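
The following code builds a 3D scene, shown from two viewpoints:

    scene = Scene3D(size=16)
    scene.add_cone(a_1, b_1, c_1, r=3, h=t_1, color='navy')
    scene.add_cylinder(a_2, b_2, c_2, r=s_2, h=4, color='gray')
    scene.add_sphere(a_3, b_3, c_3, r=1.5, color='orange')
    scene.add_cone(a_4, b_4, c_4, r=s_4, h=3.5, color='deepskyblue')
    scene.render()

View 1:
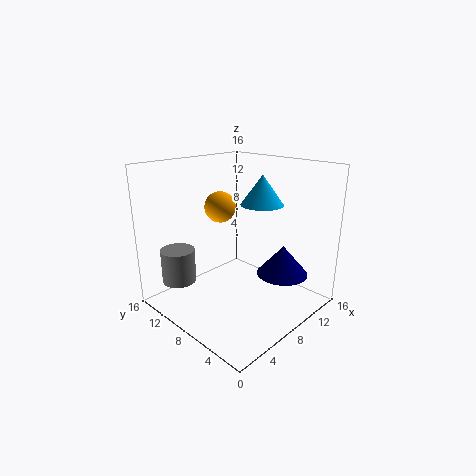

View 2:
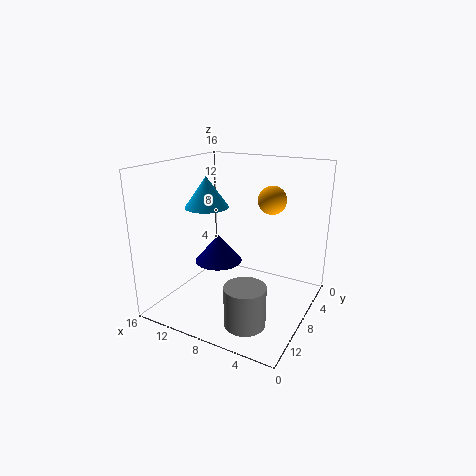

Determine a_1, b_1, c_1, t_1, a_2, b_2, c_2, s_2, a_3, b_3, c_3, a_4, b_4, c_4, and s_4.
a_1 = 12.5
b_1 = 5
c_1 = 3
t_1 = 3.5
a_2 = 4
b_2 = 14
c_2 = 2
s_2 = 2
a_3 = 4.5
b_3 = 7
c_3 = 12.5
a_4 = 12
b_4 = 8
c_4 = 11
s_4 = 2.5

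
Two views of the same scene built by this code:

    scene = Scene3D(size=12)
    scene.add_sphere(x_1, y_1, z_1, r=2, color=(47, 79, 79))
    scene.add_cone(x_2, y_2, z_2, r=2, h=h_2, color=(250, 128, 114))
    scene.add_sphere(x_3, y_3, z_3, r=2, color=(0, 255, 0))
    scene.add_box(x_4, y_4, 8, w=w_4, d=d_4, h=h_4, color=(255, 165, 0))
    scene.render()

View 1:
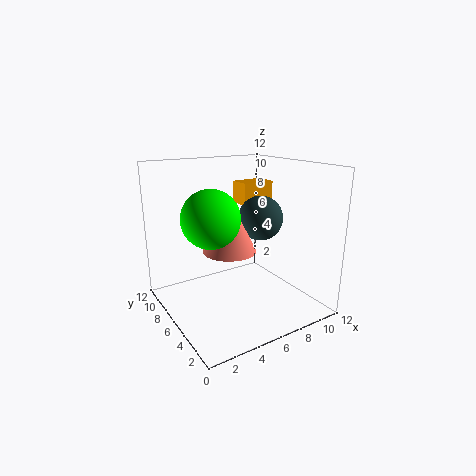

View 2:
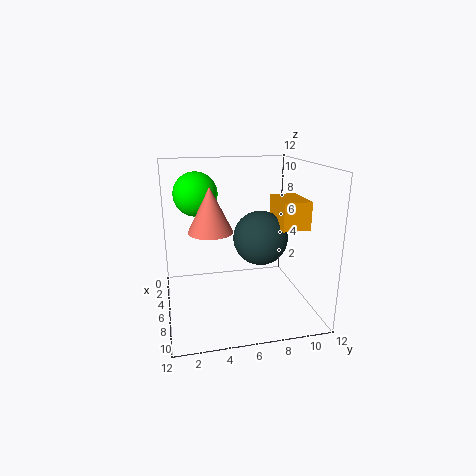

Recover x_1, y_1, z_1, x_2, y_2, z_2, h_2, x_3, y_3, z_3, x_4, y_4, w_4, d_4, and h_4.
x_1 = 9, y_1 = 7, z_1 = 7, x_2 = 4, y_2 = 4, z_2 = 6, h_2 = 4, x_3 = 2, y_3 = 3, z_3 = 9, x_4 = 8, y_4 = 8, w_4 = 3, d_4 = 2, h_4 = 2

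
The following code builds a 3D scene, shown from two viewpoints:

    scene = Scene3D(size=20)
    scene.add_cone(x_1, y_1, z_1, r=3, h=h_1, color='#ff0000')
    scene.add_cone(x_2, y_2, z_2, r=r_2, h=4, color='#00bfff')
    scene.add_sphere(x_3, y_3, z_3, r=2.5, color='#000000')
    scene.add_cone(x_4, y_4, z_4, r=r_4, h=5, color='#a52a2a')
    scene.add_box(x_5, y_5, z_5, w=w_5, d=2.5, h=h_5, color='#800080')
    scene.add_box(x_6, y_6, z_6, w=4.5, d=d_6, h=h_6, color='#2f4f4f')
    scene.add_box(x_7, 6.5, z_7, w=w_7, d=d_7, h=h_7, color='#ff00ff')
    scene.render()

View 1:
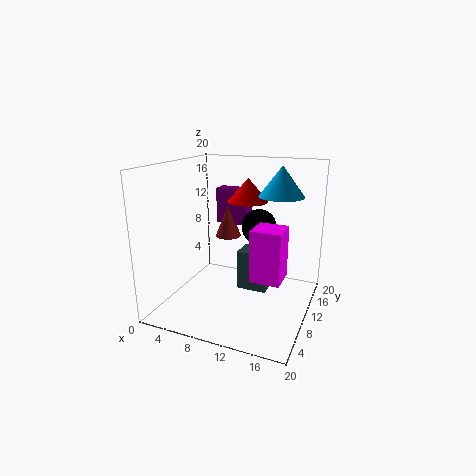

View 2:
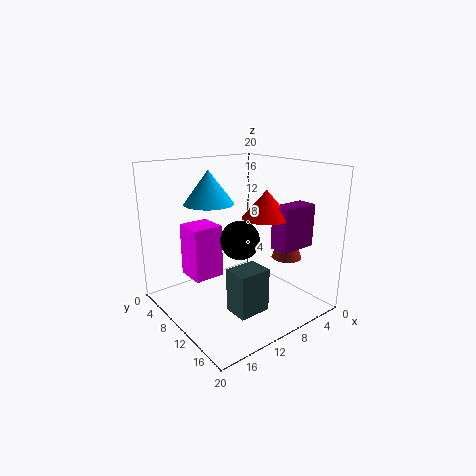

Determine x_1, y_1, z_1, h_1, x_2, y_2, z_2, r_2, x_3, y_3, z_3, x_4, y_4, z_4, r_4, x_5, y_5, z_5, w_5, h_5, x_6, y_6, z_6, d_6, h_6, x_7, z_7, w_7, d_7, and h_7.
x_1 = 9.5
y_1 = 15
z_1 = 14
h_1 = 3.5
x_2 = 15.5
y_2 = 11.5
z_2 = 16
r_2 = 3
x_3 = 12
y_3 = 13
z_3 = 11
x_4 = 6
y_4 = 15.5
z_4 = 8
r_4 = 2
x_5 = 4
y_5 = 15.5
z_5 = 10
w_5 = 5
h_5 = 5.5
x_6 = 9
y_6 = 12
z_6 = 1
d_6 = 3.5
h_6 = 6
x_7 = 13
z_7 = 5.5
w_7 = 4
d_7 = 4
h_7 = 7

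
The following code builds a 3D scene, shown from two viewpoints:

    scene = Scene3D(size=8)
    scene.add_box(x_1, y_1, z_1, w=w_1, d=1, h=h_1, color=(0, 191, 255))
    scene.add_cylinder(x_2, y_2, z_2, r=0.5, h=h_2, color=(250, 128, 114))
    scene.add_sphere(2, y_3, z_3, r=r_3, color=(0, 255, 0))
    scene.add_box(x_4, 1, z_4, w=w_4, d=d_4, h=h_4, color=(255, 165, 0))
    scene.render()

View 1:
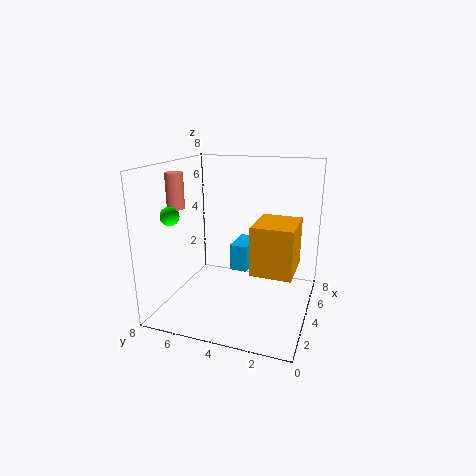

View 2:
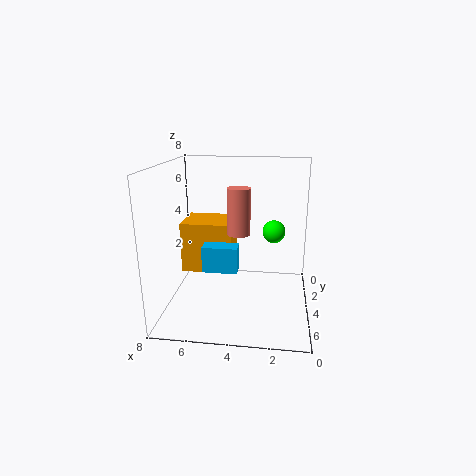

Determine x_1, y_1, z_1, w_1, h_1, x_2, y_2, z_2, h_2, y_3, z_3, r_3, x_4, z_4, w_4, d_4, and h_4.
x_1 = 4, y_1 = 3.5, z_1 = 2, w_1 = 2, h_1 = 1.5, x_2 = 3.5, y_2 = 7.5, z_2 = 5.5, h_2 = 2, y_3 = 7, z_3 = 5.5, r_3 = 0.5, x_4 = 4.5, z_4 = 1.5, w_4 = 3, d_4 = 2.5, h_4 = 3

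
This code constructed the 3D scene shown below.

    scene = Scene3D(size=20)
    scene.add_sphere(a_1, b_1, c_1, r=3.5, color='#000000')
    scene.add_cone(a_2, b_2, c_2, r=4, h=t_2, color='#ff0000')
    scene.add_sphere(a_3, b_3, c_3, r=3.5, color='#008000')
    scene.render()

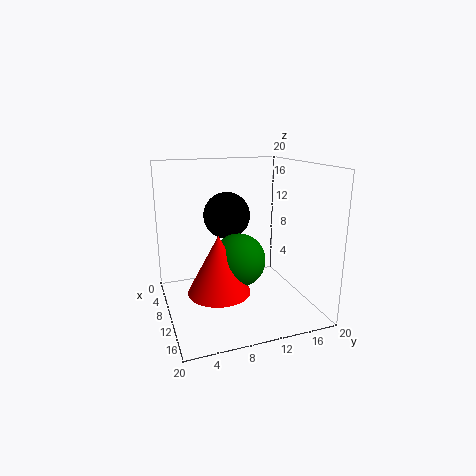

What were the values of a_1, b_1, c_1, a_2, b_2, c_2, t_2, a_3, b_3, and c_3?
a_1 = 5, b_1 = 10, c_1 = 12, a_2 = 14, b_2 = 6, c_2 = 4.5, t_2 = 7.5, a_3 = 13, b_3 = 9, c_3 = 8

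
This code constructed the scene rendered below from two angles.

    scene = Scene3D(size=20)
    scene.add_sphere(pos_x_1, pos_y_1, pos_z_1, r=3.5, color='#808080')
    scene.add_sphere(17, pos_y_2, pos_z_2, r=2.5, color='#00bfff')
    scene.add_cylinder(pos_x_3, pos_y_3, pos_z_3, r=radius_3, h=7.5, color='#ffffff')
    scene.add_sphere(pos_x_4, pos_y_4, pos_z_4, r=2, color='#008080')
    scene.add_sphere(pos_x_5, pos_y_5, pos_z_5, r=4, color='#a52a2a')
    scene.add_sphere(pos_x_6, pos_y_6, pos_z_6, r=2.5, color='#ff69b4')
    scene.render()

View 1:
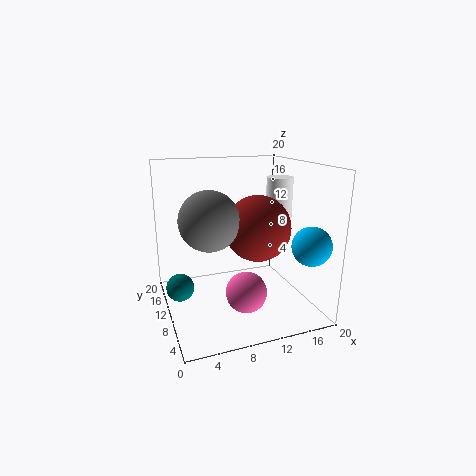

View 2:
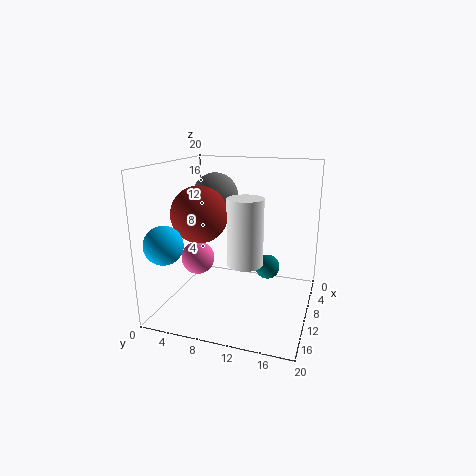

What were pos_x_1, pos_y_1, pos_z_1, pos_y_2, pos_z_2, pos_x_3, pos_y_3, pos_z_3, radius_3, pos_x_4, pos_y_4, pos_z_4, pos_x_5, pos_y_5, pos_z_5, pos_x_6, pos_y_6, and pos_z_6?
pos_x_1 = 4.5, pos_y_1 = 4.5, pos_z_1 = 14.5, pos_y_2 = 2.5, pos_z_2 = 10.5, pos_x_3 = 18, pos_y_3 = 13.5, pos_z_3 = 10, radius_3 = 2, pos_x_4 = 2, pos_y_4 = 12.5, pos_z_4 = 2.5, pos_x_5 = 10.5, pos_y_5 = 4.5, pos_z_5 = 13, pos_x_6 = 8.5, pos_y_6 = 3, pos_z_6 = 5.5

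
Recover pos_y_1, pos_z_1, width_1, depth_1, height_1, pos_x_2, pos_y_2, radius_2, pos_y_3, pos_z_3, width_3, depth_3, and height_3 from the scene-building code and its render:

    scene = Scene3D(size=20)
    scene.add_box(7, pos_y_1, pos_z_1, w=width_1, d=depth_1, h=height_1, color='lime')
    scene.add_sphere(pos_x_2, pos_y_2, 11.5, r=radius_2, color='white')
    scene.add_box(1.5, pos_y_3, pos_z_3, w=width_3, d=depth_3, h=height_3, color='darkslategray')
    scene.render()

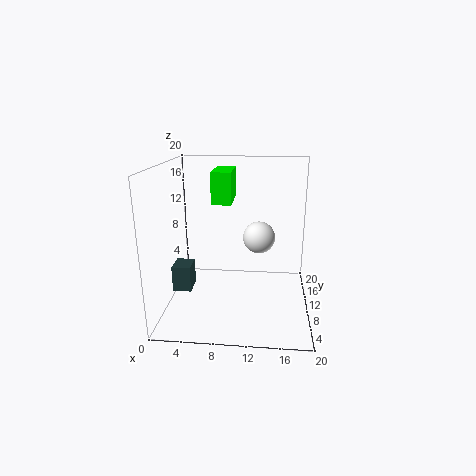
pos_y_1 = 6.5; pos_z_1 = 15.5; width_1 = 2.5; depth_1 = 5.5; height_1 = 4; pos_x_2 = 13; pos_y_2 = 6.5; radius_2 = 2; pos_y_3 = 6; pos_z_3 = 3.5; width_3 = 2.5; depth_3 = 3; height_3 = 3.5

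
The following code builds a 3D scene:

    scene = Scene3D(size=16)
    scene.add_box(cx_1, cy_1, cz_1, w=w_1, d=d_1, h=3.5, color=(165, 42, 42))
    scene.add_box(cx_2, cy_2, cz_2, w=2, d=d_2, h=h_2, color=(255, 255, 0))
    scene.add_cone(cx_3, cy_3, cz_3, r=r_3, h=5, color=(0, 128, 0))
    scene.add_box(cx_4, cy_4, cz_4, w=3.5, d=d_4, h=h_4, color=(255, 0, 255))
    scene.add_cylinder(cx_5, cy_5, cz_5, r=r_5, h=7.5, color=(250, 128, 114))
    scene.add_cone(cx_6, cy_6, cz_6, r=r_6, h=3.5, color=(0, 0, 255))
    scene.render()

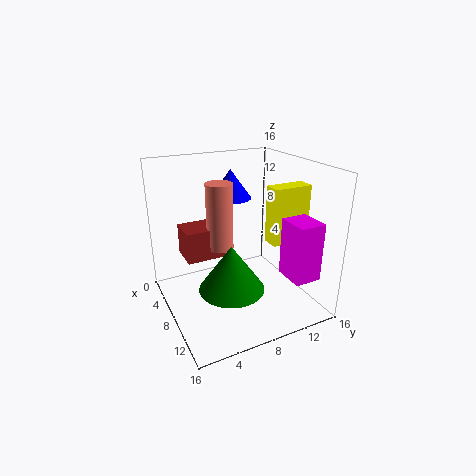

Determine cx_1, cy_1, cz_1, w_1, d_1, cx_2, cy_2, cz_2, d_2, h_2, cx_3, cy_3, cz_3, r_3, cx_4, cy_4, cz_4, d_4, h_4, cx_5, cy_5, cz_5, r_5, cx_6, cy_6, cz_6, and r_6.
cx_1 = 3.5
cy_1 = 2.5
cz_1 = 5.5
w_1 = 3.5
d_1 = 4.5
cx_2 = 8
cy_2 = 11.5
cz_2 = 7
d_2 = 4.5
h_2 = 6.5
cx_3 = 10.5
cy_3 = 6
cz_3 = 3.5
r_3 = 3.5
cx_4 = 10.5
cy_4 = 12
cz_4 = 4
d_4 = 3
h_4 = 6.5
cx_5 = 6.5
cy_5 = 6.5
cz_5 = 6.5
r_5 = 1.5
cx_6 = 3
cy_6 = 9.5
cz_6 = 11
r_6 = 2.5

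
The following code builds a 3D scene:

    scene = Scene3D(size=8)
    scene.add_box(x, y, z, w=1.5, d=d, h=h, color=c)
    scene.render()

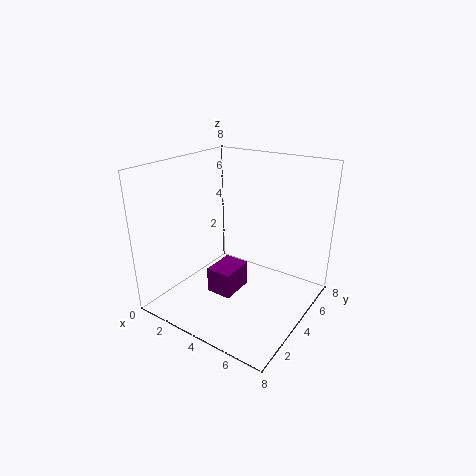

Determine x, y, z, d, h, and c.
x = 2.5
y = 3
z = 0.5
d = 2
h = 1.5
c = 'purple'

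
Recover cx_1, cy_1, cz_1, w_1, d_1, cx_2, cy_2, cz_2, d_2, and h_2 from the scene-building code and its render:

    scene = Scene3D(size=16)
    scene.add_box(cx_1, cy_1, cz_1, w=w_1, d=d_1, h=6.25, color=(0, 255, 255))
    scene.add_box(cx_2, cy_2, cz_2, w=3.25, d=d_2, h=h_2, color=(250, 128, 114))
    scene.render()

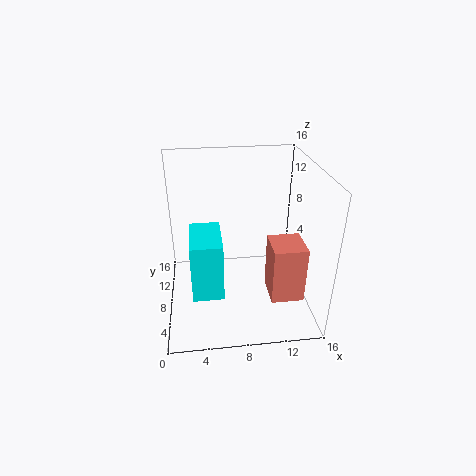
cx_1 = 2.75; cy_1 = 3.25; cz_1 = 3.5; w_1 = 3.25; d_1 = 5.5; cx_2 = 10.5; cy_2 = 1.25; cz_2 = 4.25; d_2 = 3.5; h_2 = 5.75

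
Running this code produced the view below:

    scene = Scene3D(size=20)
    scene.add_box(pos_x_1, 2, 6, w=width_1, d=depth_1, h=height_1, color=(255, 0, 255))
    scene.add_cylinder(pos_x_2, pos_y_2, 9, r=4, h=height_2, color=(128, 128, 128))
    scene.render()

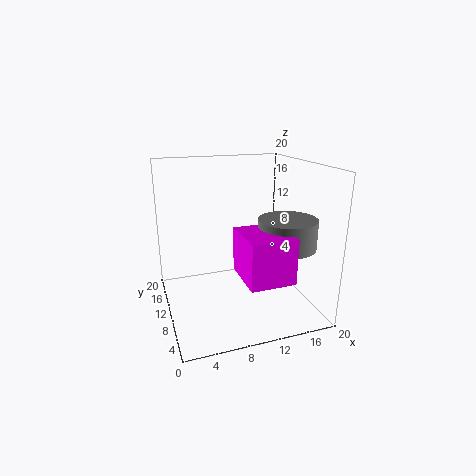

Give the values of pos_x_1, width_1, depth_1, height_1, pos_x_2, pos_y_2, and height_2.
pos_x_1 = 9
width_1 = 6
depth_1 = 7
height_1 = 6
pos_x_2 = 16
pos_y_2 = 7
height_2 = 4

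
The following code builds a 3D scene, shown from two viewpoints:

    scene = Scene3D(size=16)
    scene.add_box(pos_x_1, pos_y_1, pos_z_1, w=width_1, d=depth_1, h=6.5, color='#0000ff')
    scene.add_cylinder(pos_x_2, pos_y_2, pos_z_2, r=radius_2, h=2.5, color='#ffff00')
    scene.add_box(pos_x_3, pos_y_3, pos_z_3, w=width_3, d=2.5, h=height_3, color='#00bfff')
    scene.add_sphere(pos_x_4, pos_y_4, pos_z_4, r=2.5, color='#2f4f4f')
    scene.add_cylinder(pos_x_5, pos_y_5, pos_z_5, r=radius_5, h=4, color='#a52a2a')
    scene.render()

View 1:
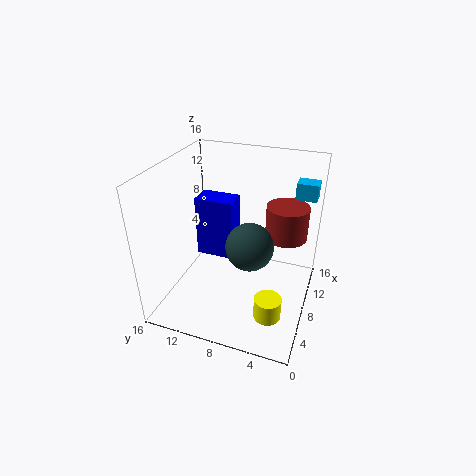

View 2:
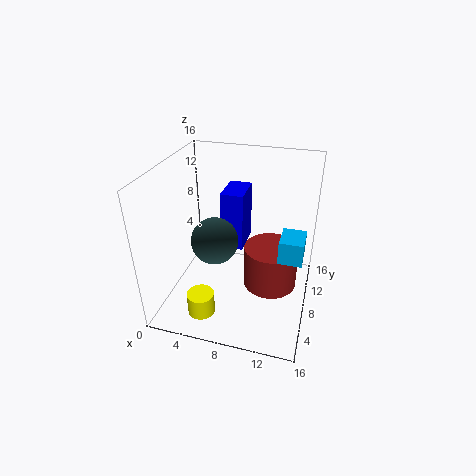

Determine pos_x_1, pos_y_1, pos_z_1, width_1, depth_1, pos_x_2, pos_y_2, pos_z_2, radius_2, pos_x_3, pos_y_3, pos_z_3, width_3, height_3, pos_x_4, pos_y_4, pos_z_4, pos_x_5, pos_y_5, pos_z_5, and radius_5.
pos_x_1 = 6, pos_y_1 = 8, pos_z_1 = 6.5, width_1 = 2.5, depth_1 = 4, pos_x_2 = 5, pos_y_2 = 3.5, pos_z_2 = 0.5, radius_2 = 1.5, pos_x_3 = 13.5, pos_y_3 = 0.5, pos_z_3 = 11, width_3 = 2, height_3 = 2, pos_x_4 = 6, pos_y_4 = 6, pos_z_4 = 8.5, pos_x_5 = 12.5, pos_y_5 = 3.5, pos_z_5 = 6.5, radius_5 = 2.5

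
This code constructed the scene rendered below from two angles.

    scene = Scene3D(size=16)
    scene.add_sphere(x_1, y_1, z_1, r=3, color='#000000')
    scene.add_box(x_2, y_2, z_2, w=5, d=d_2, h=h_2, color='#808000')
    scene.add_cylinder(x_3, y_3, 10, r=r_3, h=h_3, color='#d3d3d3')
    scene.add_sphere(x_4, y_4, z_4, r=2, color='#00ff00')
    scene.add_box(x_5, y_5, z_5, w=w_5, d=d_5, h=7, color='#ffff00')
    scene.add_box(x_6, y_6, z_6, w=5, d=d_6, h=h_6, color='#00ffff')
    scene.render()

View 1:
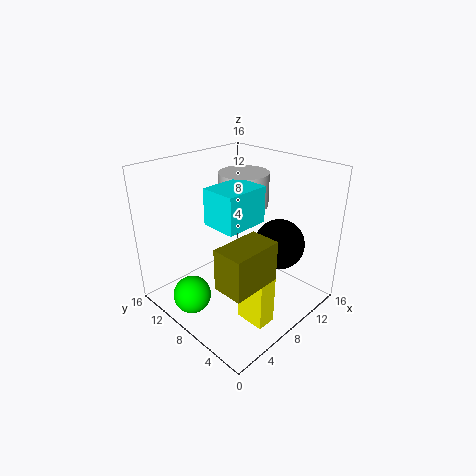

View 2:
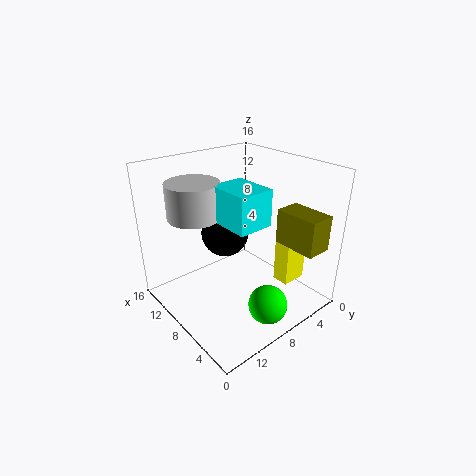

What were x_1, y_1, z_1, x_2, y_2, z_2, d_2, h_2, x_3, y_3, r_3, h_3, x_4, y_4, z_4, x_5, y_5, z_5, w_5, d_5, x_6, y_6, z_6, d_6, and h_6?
x_1 = 13
y_1 = 6
z_1 = 6
x_2 = 1
y_2 = 1
z_2 = 7
d_2 = 3
h_2 = 4
x_3 = 12
y_3 = 11
r_3 = 3
h_3 = 4
x_4 = 2
y_4 = 9
z_4 = 3
x_5 = 4
y_5 = 1
z_5 = 2
w_5 = 2
d_5 = 3
x_6 = 5
y_6 = 6
z_6 = 10
d_6 = 4
h_6 = 4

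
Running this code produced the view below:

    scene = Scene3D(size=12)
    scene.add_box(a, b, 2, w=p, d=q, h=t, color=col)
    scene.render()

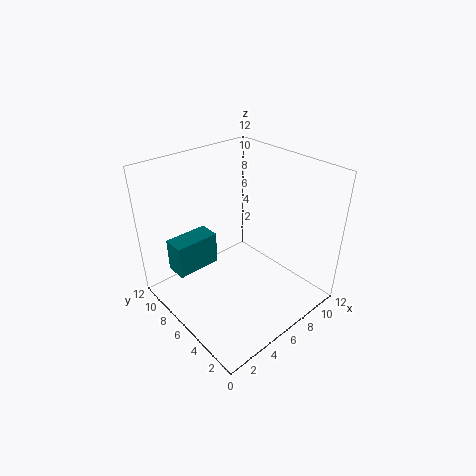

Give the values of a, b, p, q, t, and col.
a = 2, b = 9, p = 4, q = 2, t = 3, col = 'teal'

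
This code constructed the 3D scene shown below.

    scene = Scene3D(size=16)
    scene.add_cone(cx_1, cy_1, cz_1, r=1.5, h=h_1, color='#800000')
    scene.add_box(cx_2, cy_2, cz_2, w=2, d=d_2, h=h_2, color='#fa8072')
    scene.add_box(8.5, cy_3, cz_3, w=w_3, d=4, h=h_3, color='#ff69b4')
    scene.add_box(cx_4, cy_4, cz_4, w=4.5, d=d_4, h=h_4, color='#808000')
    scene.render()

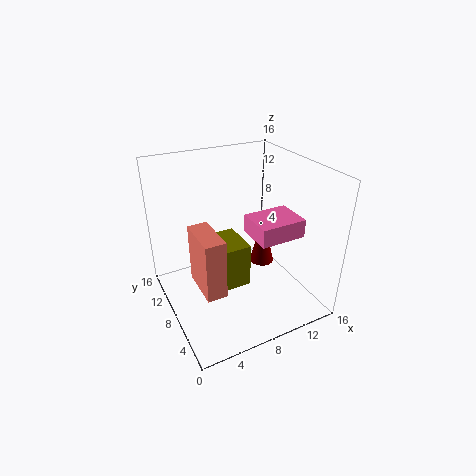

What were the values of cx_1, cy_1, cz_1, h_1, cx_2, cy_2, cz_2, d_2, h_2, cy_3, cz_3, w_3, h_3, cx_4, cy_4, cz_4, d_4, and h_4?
cx_1 = 12.5
cy_1 = 10
cz_1 = 2.5
h_1 = 6
cx_2 = 2
cy_2 = 2.5
cz_2 = 5.5
d_2 = 4.5
h_2 = 6
cy_3 = 3.5
cz_3 = 9
w_3 = 5
h_3 = 2
cx_4 = 5.5
cy_4 = 8.5
cz_4 = 0.5
d_4 = 5
h_4 = 5.5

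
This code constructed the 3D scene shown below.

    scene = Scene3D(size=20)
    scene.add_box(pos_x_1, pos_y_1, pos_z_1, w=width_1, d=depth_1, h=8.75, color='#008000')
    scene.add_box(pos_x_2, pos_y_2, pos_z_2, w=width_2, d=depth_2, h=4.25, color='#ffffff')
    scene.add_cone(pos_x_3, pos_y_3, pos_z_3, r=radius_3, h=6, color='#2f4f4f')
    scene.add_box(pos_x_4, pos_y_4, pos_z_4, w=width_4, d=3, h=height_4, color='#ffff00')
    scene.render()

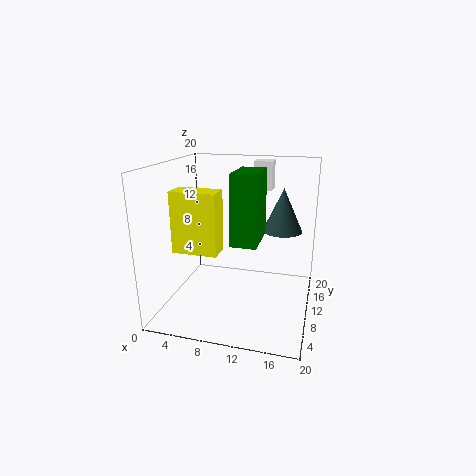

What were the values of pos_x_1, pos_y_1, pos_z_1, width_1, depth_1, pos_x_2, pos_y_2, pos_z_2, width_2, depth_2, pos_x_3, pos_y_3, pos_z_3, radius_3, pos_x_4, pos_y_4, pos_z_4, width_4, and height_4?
pos_x_1 = 10.5
pos_y_1 = 4.25
pos_z_1 = 11
width_1 = 3.25
depth_1 = 6
pos_x_2 = 10.75
pos_y_2 = 15.75
pos_z_2 = 15.5
width_2 = 2.75
depth_2 = 2.75
pos_x_3 = 15.75
pos_y_3 = 12.5
pos_z_3 = 10.75
radius_3 = 2.75
pos_x_4 = 3.25
pos_y_4 = 3.5
pos_z_4 = 9.75
width_4 = 5.75
height_4 = 7.75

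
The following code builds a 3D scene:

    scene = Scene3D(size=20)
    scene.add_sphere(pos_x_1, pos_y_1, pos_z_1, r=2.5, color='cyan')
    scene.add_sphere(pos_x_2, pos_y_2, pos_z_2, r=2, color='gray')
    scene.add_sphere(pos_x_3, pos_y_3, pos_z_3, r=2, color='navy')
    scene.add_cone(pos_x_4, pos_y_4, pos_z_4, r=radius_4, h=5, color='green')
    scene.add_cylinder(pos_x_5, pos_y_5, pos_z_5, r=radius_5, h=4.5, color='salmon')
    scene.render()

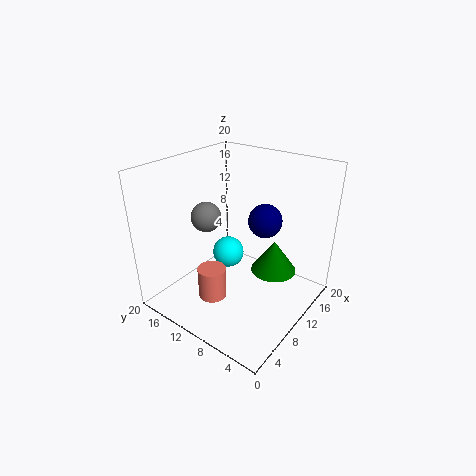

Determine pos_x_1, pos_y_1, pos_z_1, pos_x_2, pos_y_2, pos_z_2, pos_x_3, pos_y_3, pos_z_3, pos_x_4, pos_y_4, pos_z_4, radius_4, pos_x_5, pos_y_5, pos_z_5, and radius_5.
pos_x_1 = 14; pos_y_1 = 15; pos_z_1 = 4; pos_x_2 = 7; pos_y_2 = 13; pos_z_2 = 13.5; pos_x_3 = 8; pos_y_3 = 4.5; pos_z_3 = 15; pos_x_4 = 16; pos_y_4 = 7.5; pos_z_4 = 2.5; radius_4 = 3.5; pos_x_5 = 6.5; pos_y_5 = 12; pos_z_5 = 1.5; radius_5 = 2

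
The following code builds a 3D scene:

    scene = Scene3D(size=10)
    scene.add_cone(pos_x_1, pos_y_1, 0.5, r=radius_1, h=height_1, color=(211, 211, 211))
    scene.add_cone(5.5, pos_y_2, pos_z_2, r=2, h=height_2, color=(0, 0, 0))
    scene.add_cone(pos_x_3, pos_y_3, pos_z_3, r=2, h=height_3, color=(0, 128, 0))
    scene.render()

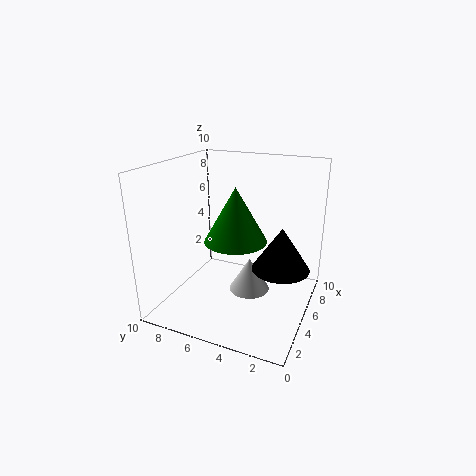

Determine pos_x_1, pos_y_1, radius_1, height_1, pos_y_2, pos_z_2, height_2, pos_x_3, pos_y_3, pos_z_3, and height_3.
pos_x_1 = 6, pos_y_1 = 4.5, radius_1 = 1.5, height_1 = 2.5, pos_y_2 = 2, pos_z_2 = 3, height_2 = 3, pos_x_3 = 3.5, pos_y_3 = 4.5, pos_z_3 = 5.5, height_3 = 3.5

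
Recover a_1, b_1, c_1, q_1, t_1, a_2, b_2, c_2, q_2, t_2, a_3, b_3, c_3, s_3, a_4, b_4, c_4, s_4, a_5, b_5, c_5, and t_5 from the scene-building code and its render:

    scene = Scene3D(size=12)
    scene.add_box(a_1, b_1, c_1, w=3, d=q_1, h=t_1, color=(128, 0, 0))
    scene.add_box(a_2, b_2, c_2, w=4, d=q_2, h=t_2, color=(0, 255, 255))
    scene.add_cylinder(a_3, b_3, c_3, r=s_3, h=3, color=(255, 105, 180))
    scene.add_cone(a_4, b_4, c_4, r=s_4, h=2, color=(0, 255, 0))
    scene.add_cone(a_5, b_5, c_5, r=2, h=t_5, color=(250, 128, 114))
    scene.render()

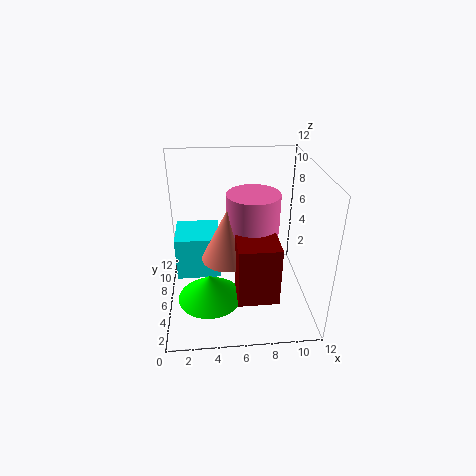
a_1 = 5.5; b_1 = 0.5; c_1 = 3.5; q_1 = 2.5; t_1 = 4.5; a_2 = 0.5; b_2 = 7.5; c_2 = 1; q_2 = 4; t_2 = 4; a_3 = 7; b_3 = 4.5; c_3 = 7.5; s_3 = 2; a_4 = 3.5; b_4 = 3; c_4 = 2.5; s_4 = 2.5; a_5 = 5; b_5 = 4; c_5 = 5.5; t_5 = 4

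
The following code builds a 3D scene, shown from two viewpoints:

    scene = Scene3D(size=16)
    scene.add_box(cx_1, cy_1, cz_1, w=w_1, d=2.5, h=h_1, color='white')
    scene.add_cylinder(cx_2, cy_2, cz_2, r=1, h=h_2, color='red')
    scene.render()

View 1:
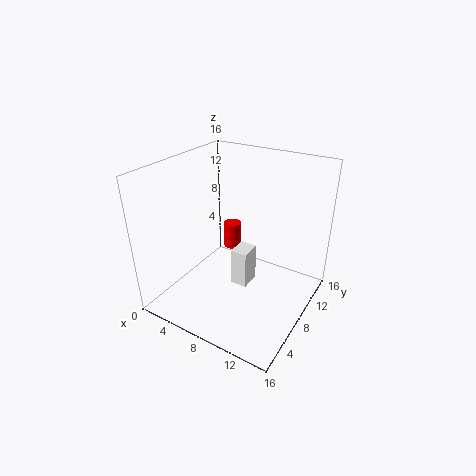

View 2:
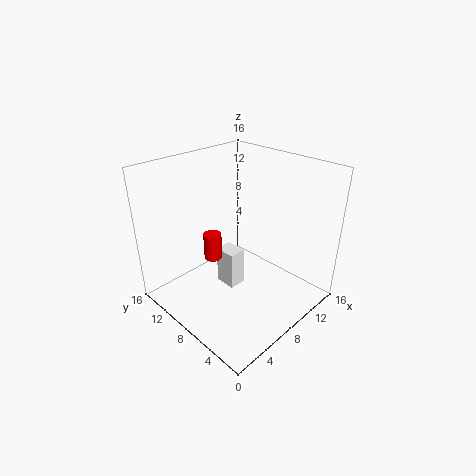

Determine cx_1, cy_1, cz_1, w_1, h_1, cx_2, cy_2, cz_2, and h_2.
cx_1 = 7; cy_1 = 8; cz_1 = 1.5; w_1 = 2; h_1 = 4.5; cx_2 = 6; cy_2 = 10; cz_2 = 5.5; h_2 = 3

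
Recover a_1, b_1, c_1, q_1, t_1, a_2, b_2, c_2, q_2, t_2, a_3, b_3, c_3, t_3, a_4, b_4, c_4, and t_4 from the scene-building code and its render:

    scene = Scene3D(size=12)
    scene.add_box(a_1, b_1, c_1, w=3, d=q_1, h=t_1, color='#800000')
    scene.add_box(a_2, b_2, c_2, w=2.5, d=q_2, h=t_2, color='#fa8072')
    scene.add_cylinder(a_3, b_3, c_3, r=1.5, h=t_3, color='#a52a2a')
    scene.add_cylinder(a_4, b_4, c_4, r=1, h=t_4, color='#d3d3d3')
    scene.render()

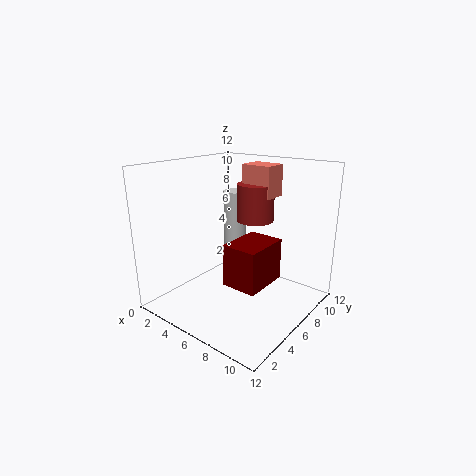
a_1 = 6, b_1 = 4, c_1 = 2.5, q_1 = 4, t_1 = 3.5, a_2 = 6, b_2 = 6.5, c_2 = 9.5, q_2 = 2, t_2 = 2.5, a_3 = 7, b_3 = 7, c_3 = 7.5, t_3 = 3, a_4 = 4.5, b_4 = 7.5, c_4 = 4.5, t_4 = 5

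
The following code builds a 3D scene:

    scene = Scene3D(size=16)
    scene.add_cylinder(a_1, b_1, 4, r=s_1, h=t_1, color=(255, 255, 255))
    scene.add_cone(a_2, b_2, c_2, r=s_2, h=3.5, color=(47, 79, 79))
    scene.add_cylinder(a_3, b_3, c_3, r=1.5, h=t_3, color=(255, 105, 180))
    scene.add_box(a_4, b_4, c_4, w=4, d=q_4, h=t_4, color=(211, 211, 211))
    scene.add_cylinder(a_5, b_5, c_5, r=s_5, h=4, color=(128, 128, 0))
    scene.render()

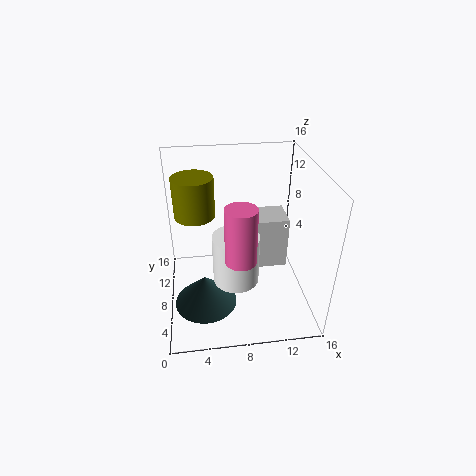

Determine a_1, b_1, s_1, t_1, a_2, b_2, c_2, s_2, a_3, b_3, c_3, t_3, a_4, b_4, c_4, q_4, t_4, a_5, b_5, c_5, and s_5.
a_1 = 7.5; b_1 = 6; s_1 = 2.5; t_1 = 5.5; a_2 = 4; b_2 = 6; c_2 = 1; s_2 = 3.5; a_3 = 7.5; b_3 = 2.5; c_3 = 9; t_3 = 5.5; a_4 = 10.5; b_4 = 10; c_4 = 2; q_4 = 4; t_4 = 6.5; a_5 = 3.5; b_5 = 6.5; c_5 = 12; s_5 = 2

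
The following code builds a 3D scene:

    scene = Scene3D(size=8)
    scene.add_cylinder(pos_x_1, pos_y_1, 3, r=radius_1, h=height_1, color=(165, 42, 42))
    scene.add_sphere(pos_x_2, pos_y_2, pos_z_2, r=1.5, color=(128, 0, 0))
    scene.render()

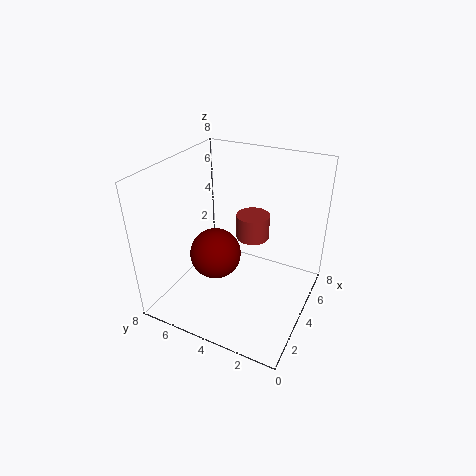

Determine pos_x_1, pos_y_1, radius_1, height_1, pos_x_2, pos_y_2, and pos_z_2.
pos_x_1 = 6, pos_y_1 = 4, radius_1 = 1, height_1 = 1.5, pos_x_2 = 4, pos_y_2 = 5.5, pos_z_2 = 2.5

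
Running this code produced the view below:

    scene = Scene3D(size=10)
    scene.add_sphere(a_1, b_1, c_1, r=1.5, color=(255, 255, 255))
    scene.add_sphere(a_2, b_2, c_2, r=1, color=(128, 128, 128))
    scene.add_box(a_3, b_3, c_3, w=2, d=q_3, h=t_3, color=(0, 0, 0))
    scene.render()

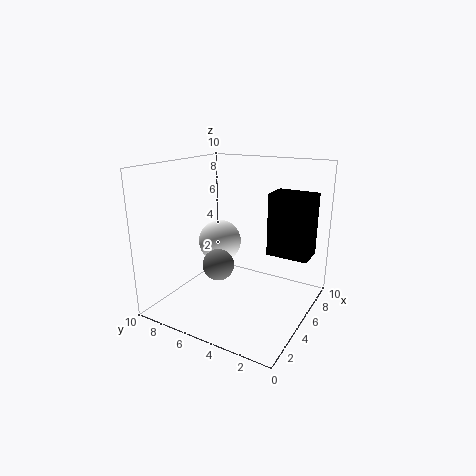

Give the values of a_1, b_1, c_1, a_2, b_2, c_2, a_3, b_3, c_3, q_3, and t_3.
a_1 = 5
b_1 = 6.5
c_1 = 4.5
a_2 = 2.5
b_2 = 5
c_2 = 4
a_3 = 6.5
b_3 = 0.5
c_3 = 3.5
q_3 = 3
t_3 = 4.5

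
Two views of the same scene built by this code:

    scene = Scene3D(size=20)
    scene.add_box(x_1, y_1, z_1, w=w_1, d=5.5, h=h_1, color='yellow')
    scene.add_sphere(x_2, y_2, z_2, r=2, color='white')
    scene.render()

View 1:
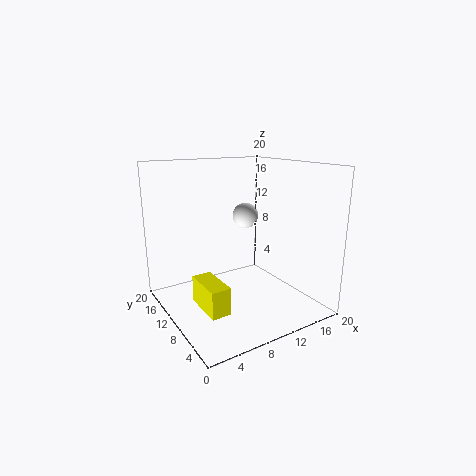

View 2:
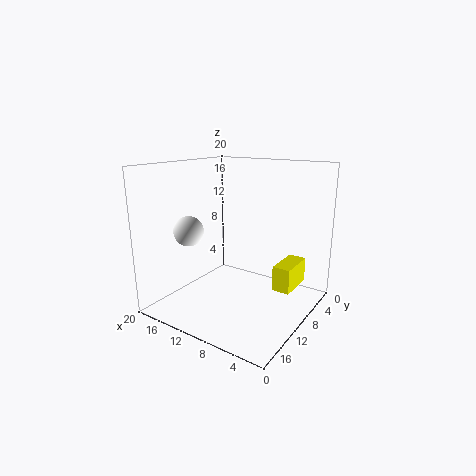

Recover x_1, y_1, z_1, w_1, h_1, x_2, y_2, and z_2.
x_1 = 2.5; y_1 = 3.5; z_1 = 3; w_1 = 2.5; h_1 = 3.5; x_2 = 14.5; y_2 = 15; z_2 = 11.5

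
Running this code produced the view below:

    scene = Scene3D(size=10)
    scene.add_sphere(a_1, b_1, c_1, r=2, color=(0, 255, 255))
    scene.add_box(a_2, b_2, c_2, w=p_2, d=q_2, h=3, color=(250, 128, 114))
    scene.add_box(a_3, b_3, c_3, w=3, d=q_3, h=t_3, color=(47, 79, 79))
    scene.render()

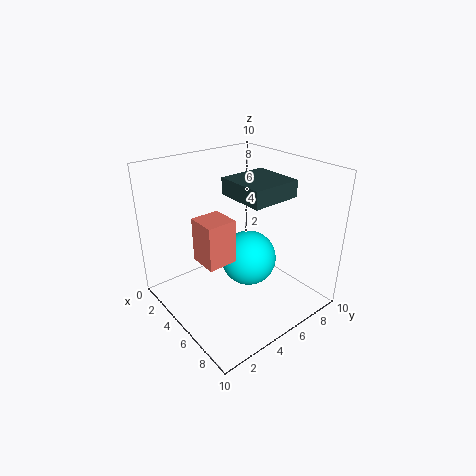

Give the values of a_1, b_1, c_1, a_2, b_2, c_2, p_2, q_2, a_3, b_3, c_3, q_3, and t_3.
a_1 = 5; b_1 = 6; c_1 = 3; a_2 = 4; b_2 = 2; c_2 = 4; p_2 = 2; q_2 = 2; a_3 = 6; b_3 = 3; c_3 = 9; q_3 = 3; t_3 = 1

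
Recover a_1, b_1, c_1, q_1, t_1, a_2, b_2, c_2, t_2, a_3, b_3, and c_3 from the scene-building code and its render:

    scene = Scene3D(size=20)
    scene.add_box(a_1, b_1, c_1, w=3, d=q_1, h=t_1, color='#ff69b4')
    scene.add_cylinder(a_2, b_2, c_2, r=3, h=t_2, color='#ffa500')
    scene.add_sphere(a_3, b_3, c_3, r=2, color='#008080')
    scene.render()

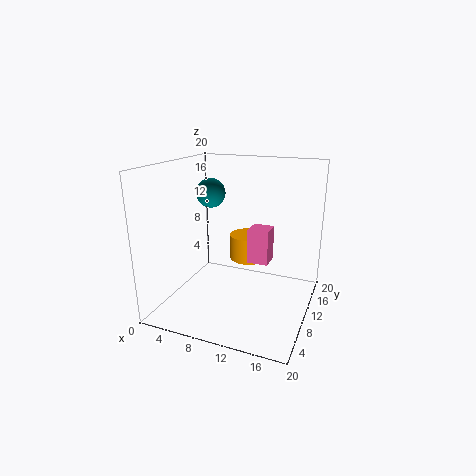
a_1 = 11
b_1 = 11
c_1 = 6
q_1 = 3
t_1 = 5
a_2 = 9
b_2 = 17
c_2 = 4
t_2 = 4
a_3 = 6
b_3 = 10
c_3 = 16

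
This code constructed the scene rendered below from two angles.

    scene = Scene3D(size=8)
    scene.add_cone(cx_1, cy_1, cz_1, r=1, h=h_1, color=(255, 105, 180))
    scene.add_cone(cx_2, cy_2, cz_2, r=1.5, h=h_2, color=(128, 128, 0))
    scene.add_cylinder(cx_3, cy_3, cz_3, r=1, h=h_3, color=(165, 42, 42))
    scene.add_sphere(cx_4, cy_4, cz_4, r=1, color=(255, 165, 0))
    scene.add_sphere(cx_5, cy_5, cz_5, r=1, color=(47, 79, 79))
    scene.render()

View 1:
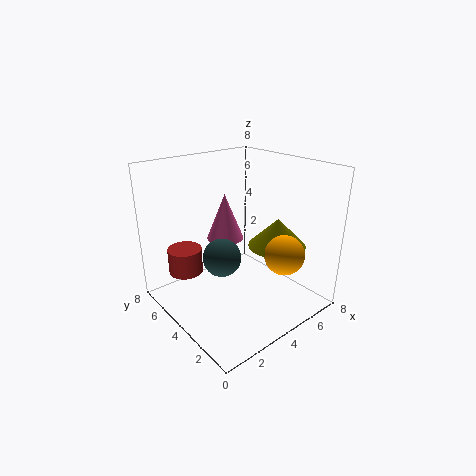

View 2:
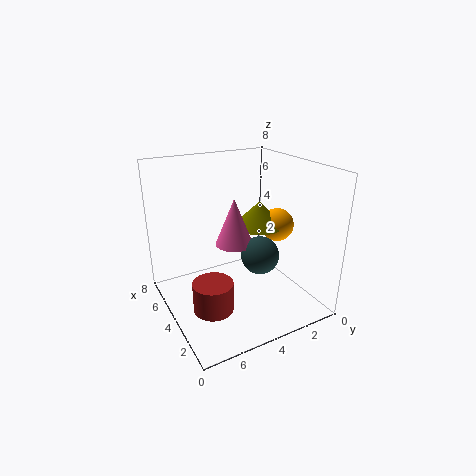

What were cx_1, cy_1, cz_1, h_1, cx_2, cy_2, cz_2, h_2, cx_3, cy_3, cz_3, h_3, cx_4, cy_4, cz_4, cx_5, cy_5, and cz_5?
cx_1 = 3.5; cy_1 = 4.5; cz_1 = 4; h_1 = 2.5; cx_2 = 5; cy_2 = 2; cz_2 = 4; h_2 = 1.5; cx_3 = 2; cy_3 = 6.5; cz_3 = 1.5; h_3 = 1.5; cx_4 = 4.5; cy_4 = 1; cz_4 = 4; cx_5 = 2.5; cy_5 = 3.5; cz_5 = 3.5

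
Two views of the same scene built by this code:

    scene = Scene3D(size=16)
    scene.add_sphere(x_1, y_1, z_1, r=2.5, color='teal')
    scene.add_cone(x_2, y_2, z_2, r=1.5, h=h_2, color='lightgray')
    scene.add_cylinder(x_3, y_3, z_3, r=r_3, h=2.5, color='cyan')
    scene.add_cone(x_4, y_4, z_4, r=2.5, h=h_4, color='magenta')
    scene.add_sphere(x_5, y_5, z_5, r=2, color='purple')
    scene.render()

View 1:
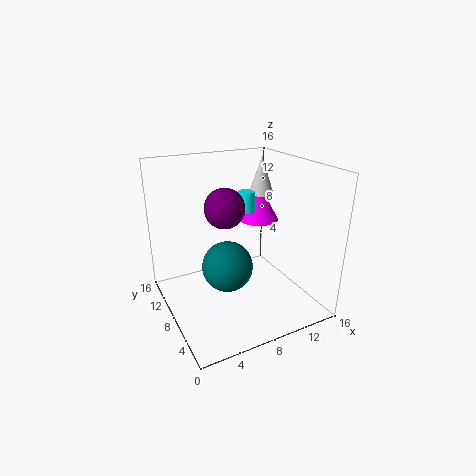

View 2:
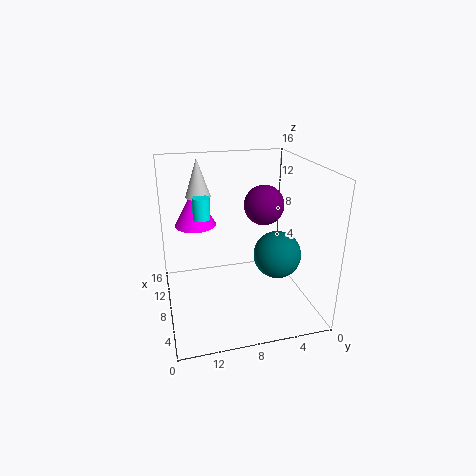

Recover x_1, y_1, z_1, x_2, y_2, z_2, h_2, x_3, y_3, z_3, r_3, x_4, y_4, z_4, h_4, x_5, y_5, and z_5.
x_1 = 5, y_1 = 4.5, z_1 = 7, x_2 = 13, y_2 = 11.5, z_2 = 11.5, h_2 = 4.5, x_3 = 11, y_3 = 11.5, z_3 = 9.5, r_3 = 1, x_4 = 13, y_4 = 12, z_4 = 8, h_4 = 4.5, x_5 = 5.5, y_5 = 6, z_5 = 12.5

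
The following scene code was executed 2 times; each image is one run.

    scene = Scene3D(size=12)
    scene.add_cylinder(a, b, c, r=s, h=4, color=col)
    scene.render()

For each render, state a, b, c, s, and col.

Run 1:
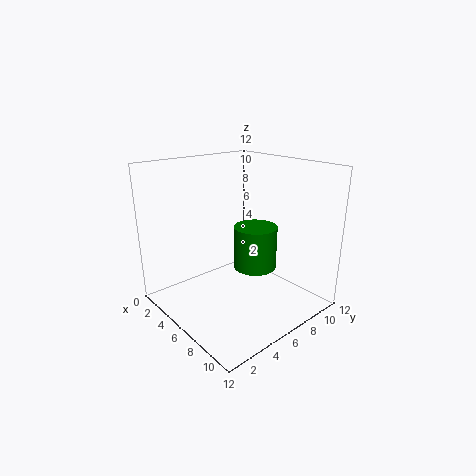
a = 5, b = 9, c = 2, s = 2, col = 'green'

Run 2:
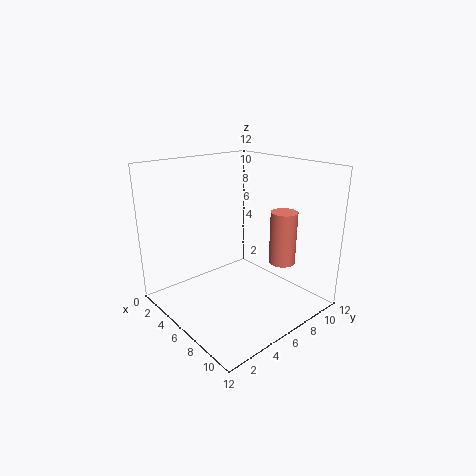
a = 10, b = 7, c = 5, s = 1, col = 'salmon'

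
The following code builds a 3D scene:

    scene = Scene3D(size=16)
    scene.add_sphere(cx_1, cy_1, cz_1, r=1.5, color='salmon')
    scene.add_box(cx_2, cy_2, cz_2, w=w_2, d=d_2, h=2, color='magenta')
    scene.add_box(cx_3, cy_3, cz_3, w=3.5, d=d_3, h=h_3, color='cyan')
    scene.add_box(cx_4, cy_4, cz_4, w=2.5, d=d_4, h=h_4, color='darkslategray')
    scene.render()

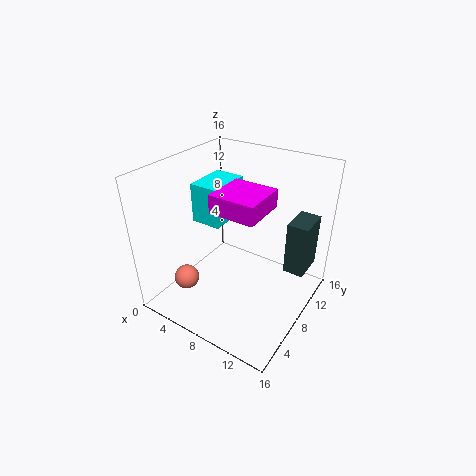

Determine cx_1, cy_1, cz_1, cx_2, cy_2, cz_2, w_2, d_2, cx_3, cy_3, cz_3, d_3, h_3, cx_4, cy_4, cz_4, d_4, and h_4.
cx_1 = 2, cy_1 = 5.5, cz_1 = 1.5, cx_2 = 6.5, cy_2 = 5, cz_2 = 12, w_2 = 5, d_2 = 5, cx_3 = 2.5, cy_3 = 7, cz_3 = 9, d_3 = 5, h_3 = 4.5, cx_4 = 12, cy_4 = 12, cz_4 = 2.5, d_4 = 4, h_4 = 6.5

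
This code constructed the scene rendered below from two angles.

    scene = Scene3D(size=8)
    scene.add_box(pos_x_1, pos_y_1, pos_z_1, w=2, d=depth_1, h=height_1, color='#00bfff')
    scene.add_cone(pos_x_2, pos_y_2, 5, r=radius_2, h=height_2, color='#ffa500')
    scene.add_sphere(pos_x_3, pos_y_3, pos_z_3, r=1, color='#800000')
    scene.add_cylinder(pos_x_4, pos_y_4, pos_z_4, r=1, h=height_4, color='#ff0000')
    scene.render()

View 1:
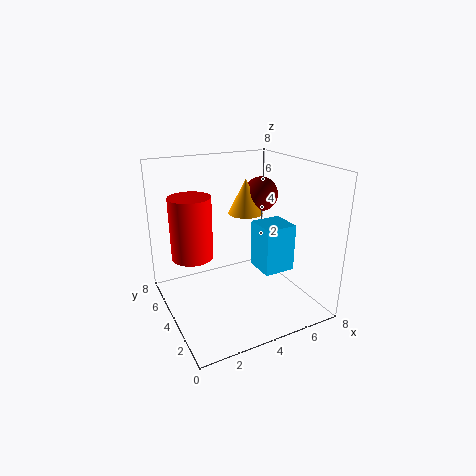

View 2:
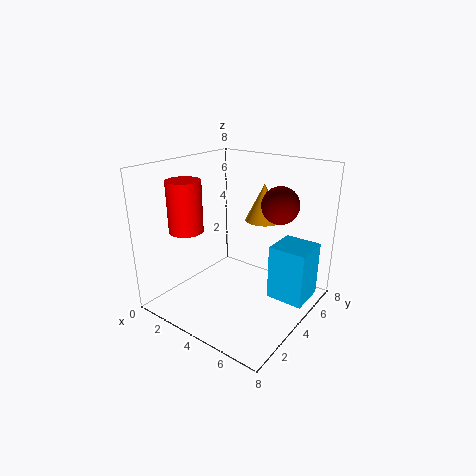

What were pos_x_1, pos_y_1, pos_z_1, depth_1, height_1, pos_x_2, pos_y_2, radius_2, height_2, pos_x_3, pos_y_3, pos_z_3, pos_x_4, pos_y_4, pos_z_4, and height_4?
pos_x_1 = 6, pos_y_1 = 4, pos_z_1 = 1, depth_1 = 2, height_1 = 3, pos_x_2 = 5, pos_y_2 = 5, radius_2 = 1, height_2 = 2, pos_x_3 = 6, pos_y_3 = 5, pos_z_3 = 6, pos_x_4 = 1, pos_y_4 = 3, pos_z_4 = 4, height_4 = 3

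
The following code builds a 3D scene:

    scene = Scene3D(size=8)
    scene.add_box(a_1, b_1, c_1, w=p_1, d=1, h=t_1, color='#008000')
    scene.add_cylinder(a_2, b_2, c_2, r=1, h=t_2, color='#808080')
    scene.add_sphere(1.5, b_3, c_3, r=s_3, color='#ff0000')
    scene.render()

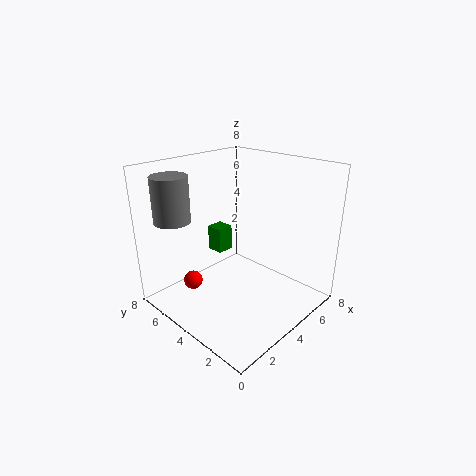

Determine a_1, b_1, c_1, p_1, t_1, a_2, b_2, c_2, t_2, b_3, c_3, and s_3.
a_1 = 4; b_1 = 5.5; c_1 = 2.5; p_1 = 1; t_1 = 1.5; a_2 = 1.5; b_2 = 6.5; c_2 = 5; t_2 = 2.5; b_3 = 5; c_3 = 2; s_3 = 0.5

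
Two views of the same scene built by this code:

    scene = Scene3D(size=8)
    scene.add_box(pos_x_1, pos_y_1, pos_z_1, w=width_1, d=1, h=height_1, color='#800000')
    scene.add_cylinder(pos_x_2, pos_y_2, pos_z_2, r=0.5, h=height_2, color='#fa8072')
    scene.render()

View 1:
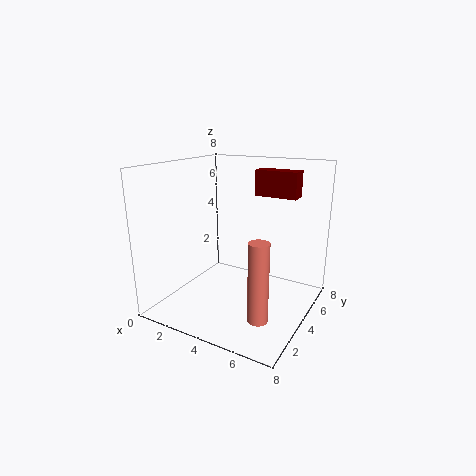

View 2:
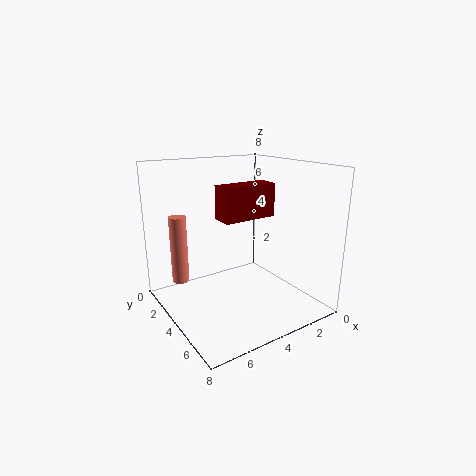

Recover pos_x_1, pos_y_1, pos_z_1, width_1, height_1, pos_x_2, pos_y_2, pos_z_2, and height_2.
pos_x_1 = 4
pos_y_1 = 6
pos_z_1 = 6
width_1 = 2.5
height_1 = 1.5
pos_x_2 = 6.5
pos_y_2 = 1.5
pos_z_2 = 1
height_2 = 4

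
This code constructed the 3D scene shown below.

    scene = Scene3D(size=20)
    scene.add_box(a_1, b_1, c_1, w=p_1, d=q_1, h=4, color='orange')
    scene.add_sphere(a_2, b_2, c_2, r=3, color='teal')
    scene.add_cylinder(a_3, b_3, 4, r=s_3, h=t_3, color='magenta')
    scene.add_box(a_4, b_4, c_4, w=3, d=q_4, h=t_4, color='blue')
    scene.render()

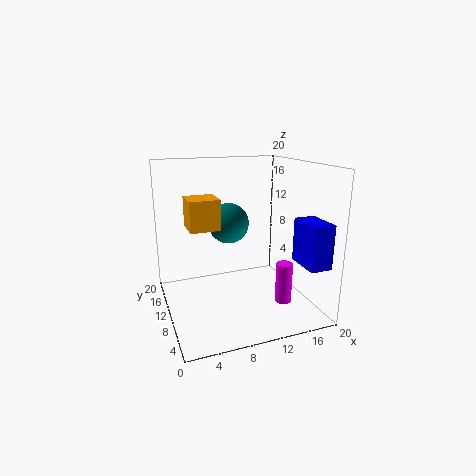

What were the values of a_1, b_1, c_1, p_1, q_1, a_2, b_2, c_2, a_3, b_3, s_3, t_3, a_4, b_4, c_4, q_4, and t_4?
a_1 = 3
b_1 = 8
c_1 = 12
p_1 = 4
q_1 = 4
a_2 = 10
b_2 = 14
c_2 = 11
a_3 = 13
b_3 = 2
s_3 = 1
t_3 = 5
a_4 = 17
b_4 = 2
c_4 = 7
q_4 = 5
t_4 = 6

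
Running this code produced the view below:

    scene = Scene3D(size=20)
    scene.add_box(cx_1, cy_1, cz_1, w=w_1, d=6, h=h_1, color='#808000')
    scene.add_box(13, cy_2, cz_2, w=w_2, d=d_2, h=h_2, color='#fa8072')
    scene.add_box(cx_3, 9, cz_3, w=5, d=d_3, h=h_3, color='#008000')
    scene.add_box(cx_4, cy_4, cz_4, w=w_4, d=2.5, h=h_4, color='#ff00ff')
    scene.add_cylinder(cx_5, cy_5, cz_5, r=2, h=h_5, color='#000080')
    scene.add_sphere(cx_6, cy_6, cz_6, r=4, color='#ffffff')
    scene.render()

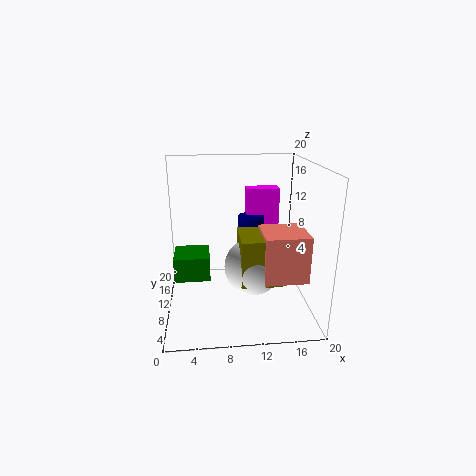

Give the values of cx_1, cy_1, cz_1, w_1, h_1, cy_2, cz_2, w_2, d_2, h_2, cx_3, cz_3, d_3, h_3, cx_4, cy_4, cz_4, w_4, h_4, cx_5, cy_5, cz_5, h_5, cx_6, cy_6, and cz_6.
cx_1 = 10; cy_1 = 5.5; cz_1 = 4.5; w_1 = 5.5; h_1 = 6.5; cy_2 = 5; cz_2 = 5; w_2 = 6; d_2 = 6; h_2 = 6.5; cx_3 = 1; cz_3 = 4; d_3 = 5; h_3 = 3.5; cx_4 = 12; cy_4 = 15.5; cz_4 = 8; w_4 = 5; h_4 = 7.5; cx_5 = 12.5; cy_5 = 15; cz_5 = 7; h_5 = 4.5; cx_6 = 12; cy_6 = 9; cz_6 = 6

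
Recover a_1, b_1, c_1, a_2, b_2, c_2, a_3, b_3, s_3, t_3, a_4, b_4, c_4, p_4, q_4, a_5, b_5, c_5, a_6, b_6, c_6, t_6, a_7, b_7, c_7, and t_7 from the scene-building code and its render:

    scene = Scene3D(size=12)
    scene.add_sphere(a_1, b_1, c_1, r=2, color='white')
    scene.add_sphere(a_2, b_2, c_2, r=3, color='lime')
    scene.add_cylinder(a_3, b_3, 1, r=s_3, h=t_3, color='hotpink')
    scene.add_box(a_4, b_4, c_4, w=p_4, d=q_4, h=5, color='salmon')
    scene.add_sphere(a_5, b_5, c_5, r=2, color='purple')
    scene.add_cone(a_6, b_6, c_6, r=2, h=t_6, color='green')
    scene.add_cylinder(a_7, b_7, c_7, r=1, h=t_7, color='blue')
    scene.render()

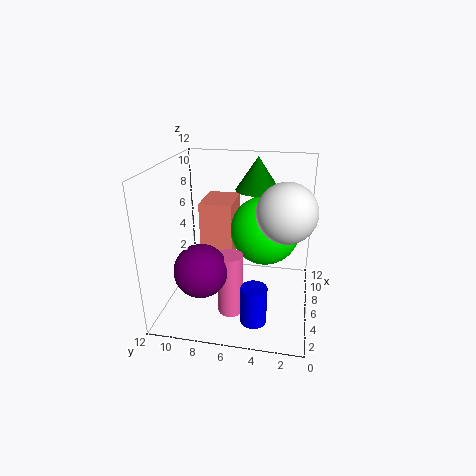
a_1 = 2
b_1 = 2
c_1 = 10
a_2 = 8
b_2 = 4
c_2 = 6
a_3 = 3
b_3 = 6
s_3 = 1
t_3 = 5
a_4 = 8
b_4 = 7
c_4 = 3
p_4 = 4
q_4 = 3
a_5 = 2
b_5 = 8
c_5 = 5
a_6 = 10
b_6 = 5
c_6 = 9
t_6 = 3
a_7 = 2
b_7 = 4
c_7 = 1
t_7 = 3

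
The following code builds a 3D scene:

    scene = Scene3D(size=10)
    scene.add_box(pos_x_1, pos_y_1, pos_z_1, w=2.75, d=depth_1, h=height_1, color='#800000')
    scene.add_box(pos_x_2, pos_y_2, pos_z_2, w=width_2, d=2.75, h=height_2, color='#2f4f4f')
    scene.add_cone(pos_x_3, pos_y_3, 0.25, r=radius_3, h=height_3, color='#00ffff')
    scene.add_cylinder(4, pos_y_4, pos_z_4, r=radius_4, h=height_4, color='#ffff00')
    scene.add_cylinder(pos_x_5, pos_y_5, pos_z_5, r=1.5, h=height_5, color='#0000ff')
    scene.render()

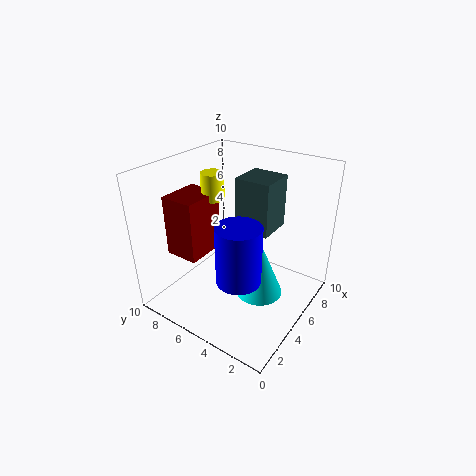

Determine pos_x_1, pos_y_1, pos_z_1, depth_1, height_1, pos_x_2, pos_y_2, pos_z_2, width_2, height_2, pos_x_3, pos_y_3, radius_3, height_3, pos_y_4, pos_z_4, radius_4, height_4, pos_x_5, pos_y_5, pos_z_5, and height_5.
pos_x_1 = 1.5, pos_y_1 = 6, pos_z_1 = 4.5, depth_1 = 2.25, height_1 = 4, pos_x_2 = 6.75, pos_y_2 = 3.75, pos_z_2 = 4.5, width_2 = 2.75, height_2 = 4, pos_x_3 = 6, pos_y_3 = 3.75, radius_3 = 1.75, height_3 = 4.25, pos_y_4 = 6.25, pos_z_4 = 8, radius_4 = 0.75, height_4 = 1.75, pos_x_5 = 3.25, pos_y_5 = 3.75, pos_z_5 = 3, height_5 = 4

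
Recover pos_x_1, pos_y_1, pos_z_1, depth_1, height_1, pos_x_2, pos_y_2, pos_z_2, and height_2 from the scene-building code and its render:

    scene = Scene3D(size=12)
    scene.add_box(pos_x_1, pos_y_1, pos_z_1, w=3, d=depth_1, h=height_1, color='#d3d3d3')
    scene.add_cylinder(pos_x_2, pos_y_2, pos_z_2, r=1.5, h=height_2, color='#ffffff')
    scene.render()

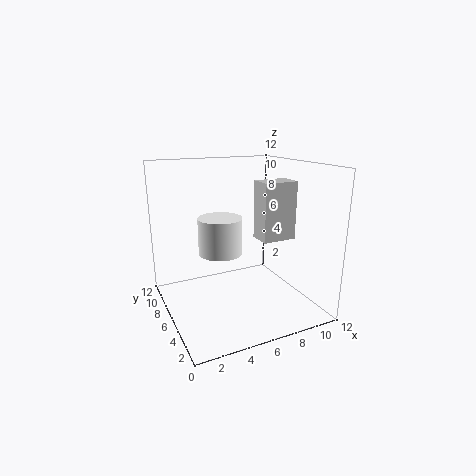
pos_x_1 = 8
pos_y_1 = 5
pos_z_1 = 5.5
depth_1 = 2
height_1 = 5
pos_x_2 = 3
pos_y_2 = 2.5
pos_z_2 = 6.5
height_2 = 2.5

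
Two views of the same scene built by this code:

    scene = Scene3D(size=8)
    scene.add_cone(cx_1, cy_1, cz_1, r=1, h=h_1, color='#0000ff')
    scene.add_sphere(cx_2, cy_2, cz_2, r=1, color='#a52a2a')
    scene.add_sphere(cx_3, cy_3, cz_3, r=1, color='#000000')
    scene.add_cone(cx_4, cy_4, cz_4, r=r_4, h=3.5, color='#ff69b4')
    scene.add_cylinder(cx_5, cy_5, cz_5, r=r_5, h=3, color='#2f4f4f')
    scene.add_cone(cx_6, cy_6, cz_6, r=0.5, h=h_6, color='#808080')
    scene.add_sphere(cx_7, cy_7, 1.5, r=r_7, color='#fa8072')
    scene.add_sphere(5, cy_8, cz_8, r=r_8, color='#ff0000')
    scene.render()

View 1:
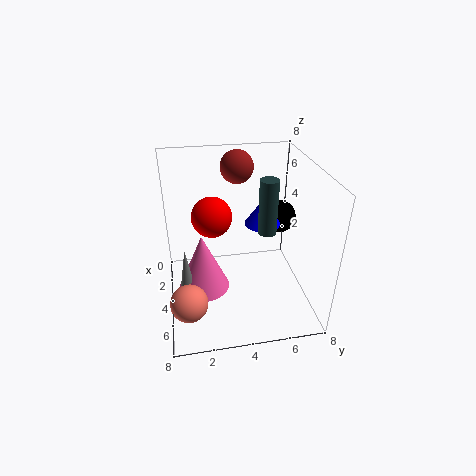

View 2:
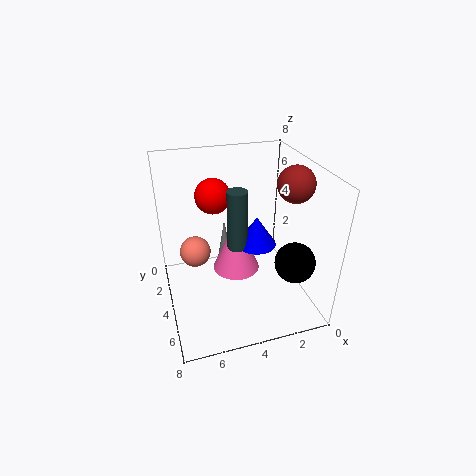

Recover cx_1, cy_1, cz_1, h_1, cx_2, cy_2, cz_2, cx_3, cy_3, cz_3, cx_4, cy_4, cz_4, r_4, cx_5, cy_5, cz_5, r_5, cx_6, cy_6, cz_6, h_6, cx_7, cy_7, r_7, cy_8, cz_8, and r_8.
cx_1 = 3.5
cy_1 = 5.5
cz_1 = 4.5
h_1 = 1.5
cx_2 = 1
cy_2 = 4.5
cz_2 = 7
cx_3 = 2
cy_3 = 7
cz_3 = 4
cx_4 = 3.5
cy_4 = 2
cz_4 = 0.5
r_4 = 1.5
cx_5 = 4.5
cy_5 = 5.5
cz_5 = 4.5
r_5 = 0.5
cx_6 = 4
cy_6 = 1
cz_6 = 0.5
h_6 = 3
cx_7 = 6
cy_7 = 1
r_7 = 1
cy_8 = 2.5
cz_8 = 6
r_8 = 1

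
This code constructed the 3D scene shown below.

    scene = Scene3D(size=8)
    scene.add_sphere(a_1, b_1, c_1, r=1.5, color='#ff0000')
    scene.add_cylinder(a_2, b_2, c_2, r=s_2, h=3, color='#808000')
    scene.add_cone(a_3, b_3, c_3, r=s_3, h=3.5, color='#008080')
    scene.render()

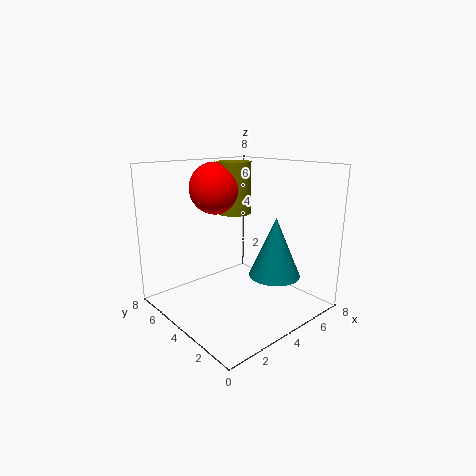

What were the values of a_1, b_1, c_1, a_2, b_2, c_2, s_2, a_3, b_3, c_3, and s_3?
a_1 = 4, b_1 = 6, c_1 = 6.5, a_2 = 5, b_2 = 5.5, c_2 = 5, s_2 = 1, a_3 = 6, b_3 = 3, c_3 = 1.5, s_3 = 1.5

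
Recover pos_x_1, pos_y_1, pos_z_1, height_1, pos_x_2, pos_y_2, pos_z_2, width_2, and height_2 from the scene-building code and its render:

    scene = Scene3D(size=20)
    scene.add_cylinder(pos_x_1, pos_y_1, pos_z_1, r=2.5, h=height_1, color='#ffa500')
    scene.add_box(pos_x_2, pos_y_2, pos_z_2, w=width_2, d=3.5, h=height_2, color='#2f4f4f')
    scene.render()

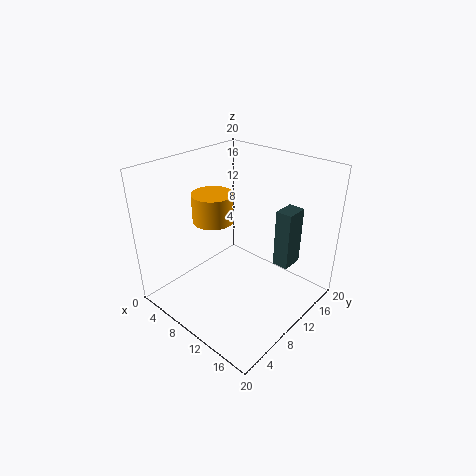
pos_x_1 = 10
pos_y_1 = 5.5
pos_z_1 = 14.5
height_1 = 3.5
pos_x_2 = 12
pos_y_2 = 16
pos_z_2 = 3.5
width_2 = 2.5
height_2 = 9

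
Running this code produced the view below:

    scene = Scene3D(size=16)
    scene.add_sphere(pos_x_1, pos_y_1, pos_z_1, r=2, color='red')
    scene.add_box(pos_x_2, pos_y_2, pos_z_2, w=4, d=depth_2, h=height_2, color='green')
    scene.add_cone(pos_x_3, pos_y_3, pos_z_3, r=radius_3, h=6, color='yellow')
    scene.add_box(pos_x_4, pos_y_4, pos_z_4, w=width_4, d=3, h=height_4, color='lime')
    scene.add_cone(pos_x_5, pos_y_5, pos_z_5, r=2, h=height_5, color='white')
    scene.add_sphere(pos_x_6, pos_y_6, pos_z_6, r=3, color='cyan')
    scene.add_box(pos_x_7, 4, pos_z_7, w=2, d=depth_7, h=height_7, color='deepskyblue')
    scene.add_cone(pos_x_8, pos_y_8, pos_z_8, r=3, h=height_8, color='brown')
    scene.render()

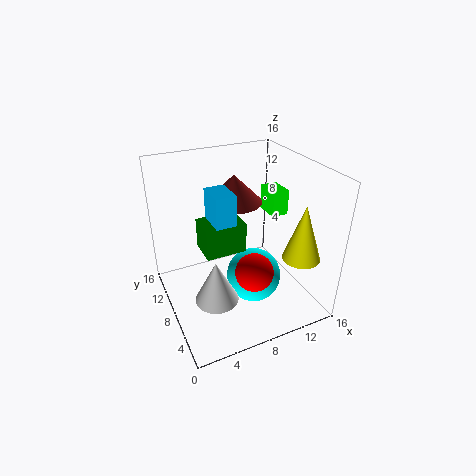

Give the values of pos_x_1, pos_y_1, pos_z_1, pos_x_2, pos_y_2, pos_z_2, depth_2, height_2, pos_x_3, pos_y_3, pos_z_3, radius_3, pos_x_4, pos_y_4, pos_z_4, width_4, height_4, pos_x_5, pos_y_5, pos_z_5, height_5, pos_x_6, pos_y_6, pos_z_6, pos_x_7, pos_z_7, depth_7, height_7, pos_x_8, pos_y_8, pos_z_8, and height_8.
pos_x_1 = 8
pos_y_1 = 4
pos_z_1 = 6
pos_x_2 = 3
pos_y_2 = 4
pos_z_2 = 9
depth_2 = 3
height_2 = 3
pos_x_3 = 13
pos_y_3 = 3
pos_z_3 = 7
radius_3 = 2
pos_x_4 = 13
pos_y_4 = 9
pos_z_4 = 9
width_4 = 2
height_4 = 3
pos_x_5 = 3
pos_y_5 = 2
pos_z_5 = 6
height_5 = 4
pos_x_6 = 9
pos_y_6 = 6
pos_z_6 = 4
pos_x_7 = 4
pos_z_7 = 11
depth_7 = 3
height_7 = 4
pos_x_8 = 8
pos_y_8 = 9
pos_z_8 = 12
height_8 = 3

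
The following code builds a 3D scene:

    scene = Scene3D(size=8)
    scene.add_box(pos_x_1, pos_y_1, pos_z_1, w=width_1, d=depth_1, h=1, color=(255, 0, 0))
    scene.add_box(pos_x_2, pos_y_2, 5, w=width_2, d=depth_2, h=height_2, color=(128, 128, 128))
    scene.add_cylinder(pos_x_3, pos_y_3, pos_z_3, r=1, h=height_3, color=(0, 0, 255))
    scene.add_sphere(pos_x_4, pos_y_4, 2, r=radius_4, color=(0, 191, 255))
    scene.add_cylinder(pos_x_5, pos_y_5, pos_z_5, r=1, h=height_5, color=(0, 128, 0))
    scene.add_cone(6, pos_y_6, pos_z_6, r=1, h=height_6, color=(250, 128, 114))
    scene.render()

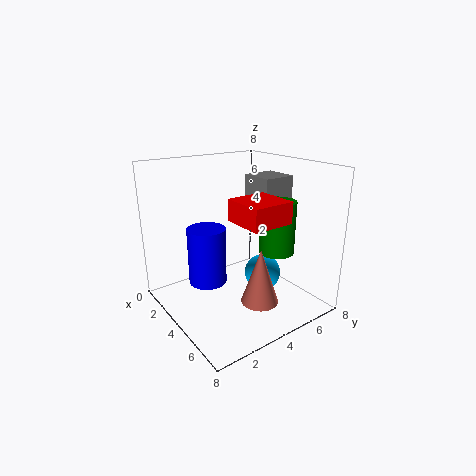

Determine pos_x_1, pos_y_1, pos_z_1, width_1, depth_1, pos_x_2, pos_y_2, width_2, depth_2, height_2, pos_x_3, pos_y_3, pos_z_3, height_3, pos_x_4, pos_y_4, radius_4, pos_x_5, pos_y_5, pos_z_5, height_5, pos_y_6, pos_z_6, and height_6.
pos_x_1 = 6
pos_y_1 = 2
pos_z_1 = 6
width_1 = 2
depth_1 = 2
pos_x_2 = 2
pos_y_2 = 6
width_2 = 2
depth_2 = 2
height_2 = 2
pos_x_3 = 4
pos_y_3 = 2
pos_z_3 = 2
height_3 = 3
pos_x_4 = 5
pos_y_4 = 5
radius_4 = 1
pos_x_5 = 5
pos_y_5 = 6
pos_z_5 = 3
height_5 = 3
pos_y_6 = 4
pos_z_6 = 1
height_6 = 3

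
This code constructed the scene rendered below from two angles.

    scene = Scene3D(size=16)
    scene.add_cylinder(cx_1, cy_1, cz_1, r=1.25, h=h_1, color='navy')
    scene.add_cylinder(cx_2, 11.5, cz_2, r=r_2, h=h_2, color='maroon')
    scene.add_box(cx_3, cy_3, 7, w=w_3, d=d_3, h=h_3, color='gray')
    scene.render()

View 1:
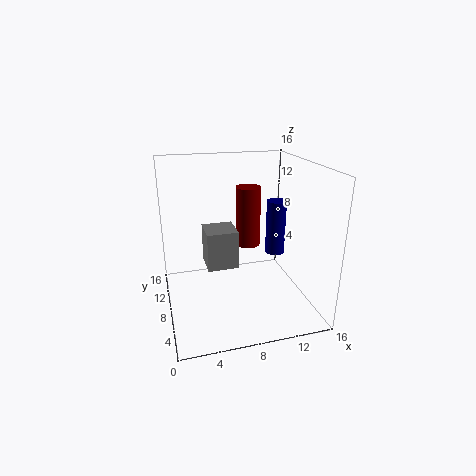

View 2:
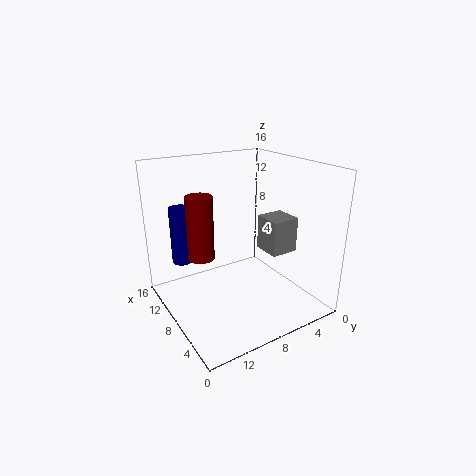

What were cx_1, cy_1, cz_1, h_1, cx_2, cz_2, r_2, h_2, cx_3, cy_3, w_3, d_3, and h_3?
cx_1 = 14.25, cy_1 = 12.25, cz_1 = 3.5, h_1 = 7, cx_2 = 10.25, cz_2 = 5.5, r_2 = 1.5, h_2 = 7.25, cx_3 = 3.75, cy_3 = 3.25, w_3 = 3, d_3 = 3, h_3 = 3.75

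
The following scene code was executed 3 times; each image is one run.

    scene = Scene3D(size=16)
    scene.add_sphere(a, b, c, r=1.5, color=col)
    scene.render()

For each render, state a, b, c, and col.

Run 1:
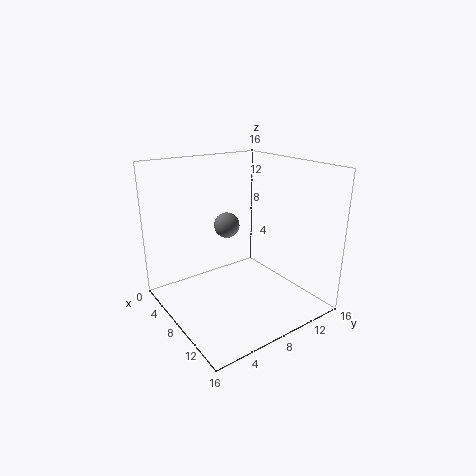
a = 5
b = 8.5
c = 8.5
col = 'gray'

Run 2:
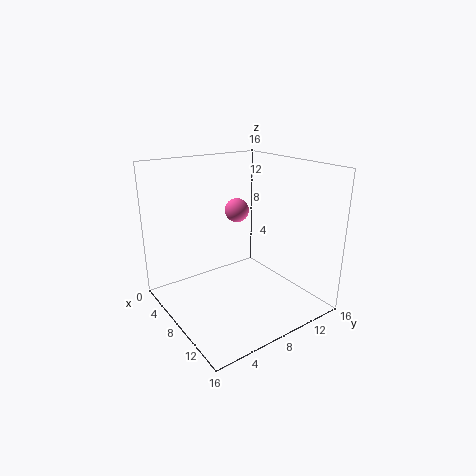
a = 3.5
b = 11
c = 9.5
col = 'hotpink'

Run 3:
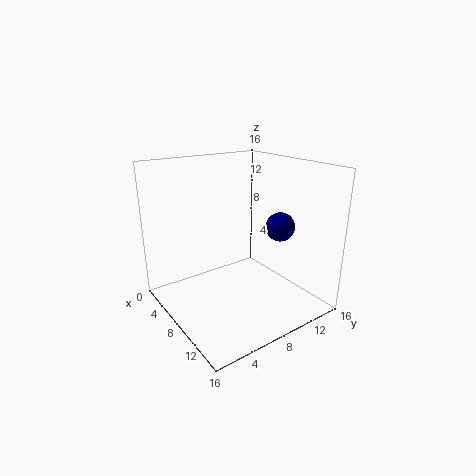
a = 12
b = 10.5
c = 10
col = 'navy'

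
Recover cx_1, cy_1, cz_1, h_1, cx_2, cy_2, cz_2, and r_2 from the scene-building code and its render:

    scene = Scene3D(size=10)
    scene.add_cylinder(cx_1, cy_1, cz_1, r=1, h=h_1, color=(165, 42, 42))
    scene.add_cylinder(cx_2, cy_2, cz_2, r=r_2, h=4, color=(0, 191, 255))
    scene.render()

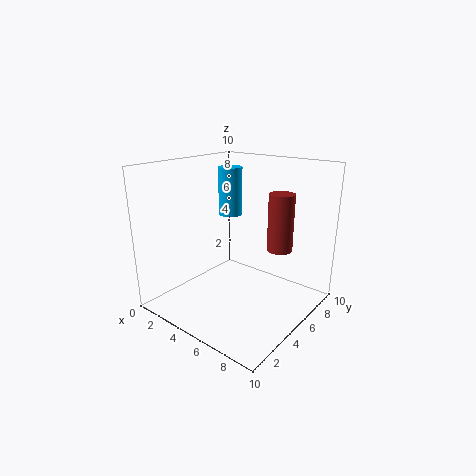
cx_1 = 6
cy_1 = 9
cz_1 = 3
h_1 = 4.5
cx_2 = 1
cy_2 = 9
cz_2 = 5
r_2 = 1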